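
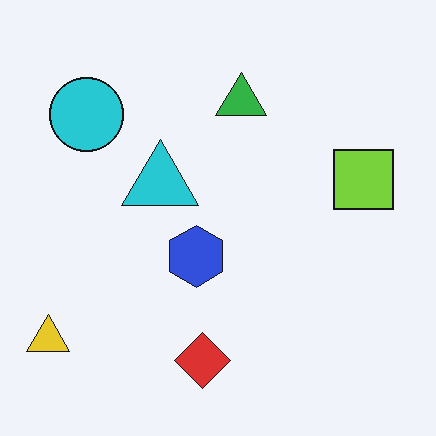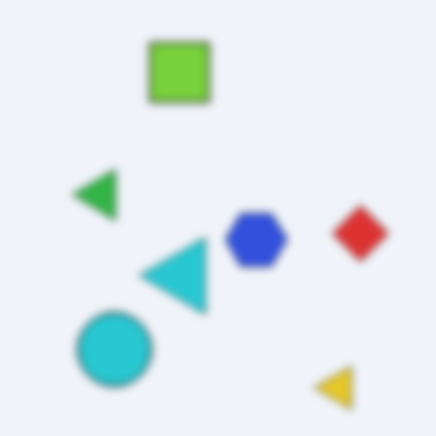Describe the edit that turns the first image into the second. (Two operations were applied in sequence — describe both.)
It was noticeably gaussian-blurred, then rotated 90° counter-clockwise.

Shape edges and outlines are uniformly softened across the whole image. The yellow triangle sits in the bottom-left of the first image and the bottom-right of the second — consistent with a whole-image 90° counter-clockwise rotation.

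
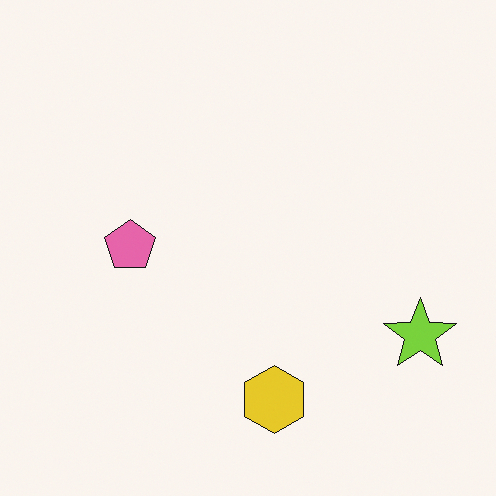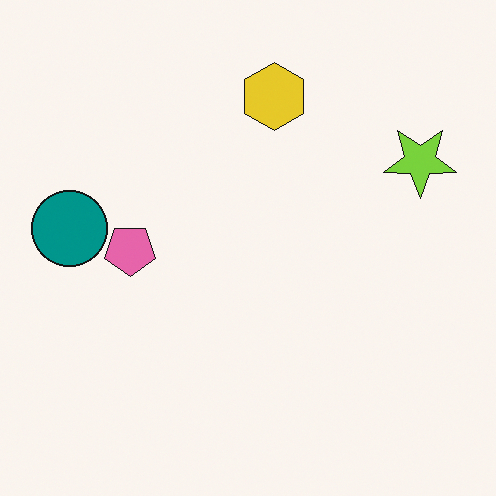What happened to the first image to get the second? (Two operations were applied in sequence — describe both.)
It was flipped vertically (top ↔ bottom), then overlaid with an additional teal circle.

The yellow hexagon is in the bottom of the first image and the top of the second — shapes on opposite sides of the horizontal midline have swapped in a mirror flip. A teal circle appears in the second image that is absent from the first.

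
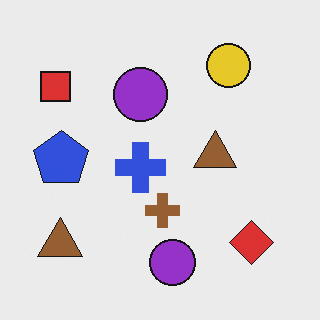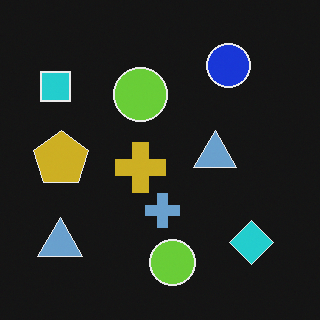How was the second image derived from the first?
The second image is the first color-inverted (negative).

The light background has become dark and every shape's color is its complement — a photographic negative.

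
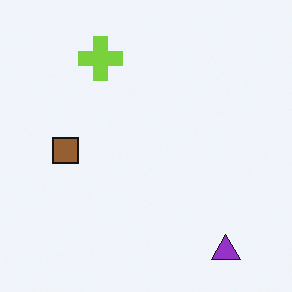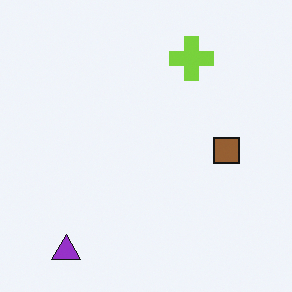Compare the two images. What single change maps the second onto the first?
Flipped horizontally (left ↔ right).

The brown square is in the right of the second image and the left of the first — shapes on opposite sides of the vertical midline have swapped in a mirror flip.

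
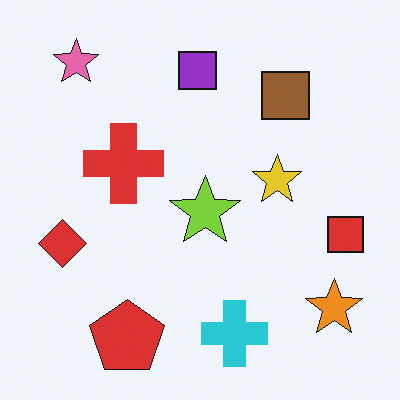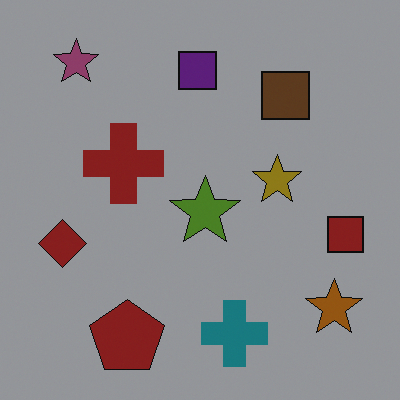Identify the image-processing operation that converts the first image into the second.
Noticeably darkened.

Every pixel — background and shapes alike — is uniformly darkened.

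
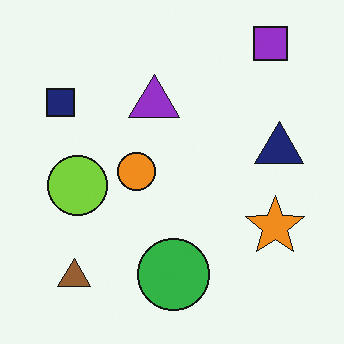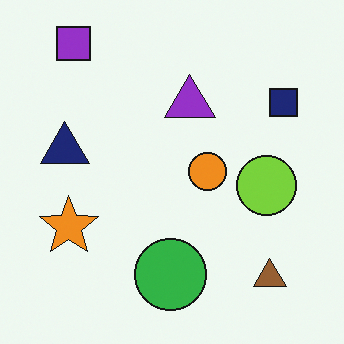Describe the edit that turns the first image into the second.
The image was flipped horizontally (left ↔ right).

The navy square is in the top-left of the first image and the top-right of the second — shapes on opposite sides of the vertical midline have swapped in a mirror flip.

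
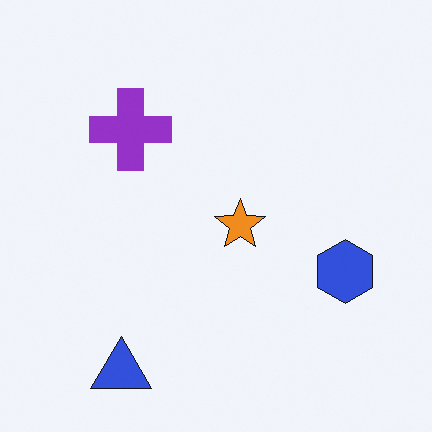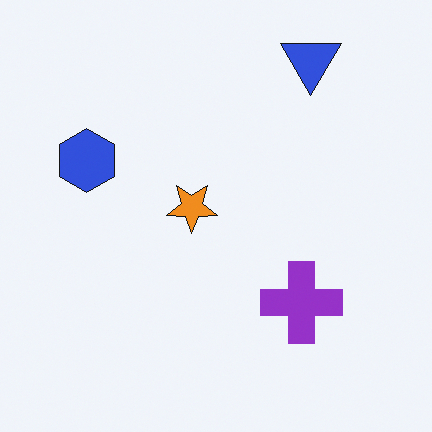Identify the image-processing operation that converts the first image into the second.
The transformation is: rotated 180°.

The blue triangle sits in the bottom-left of the first image and the top-right of the second — consistent with a whole-image 180° rotation.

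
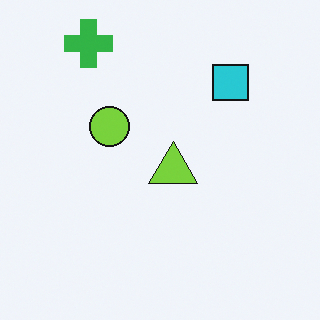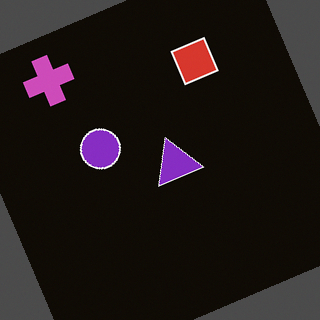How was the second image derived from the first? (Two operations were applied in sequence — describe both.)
Rotated counter-clockwise by a moderate amount, then color-inverted (negative).

Every shape is tilted by the same angle and the image corners show triangular fill wedges — a whole-image rotation by a non-right angle. The light background has become dark and every shape's color is its complement — a photographic negative.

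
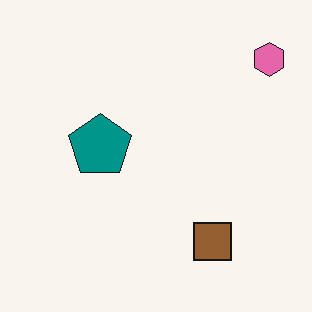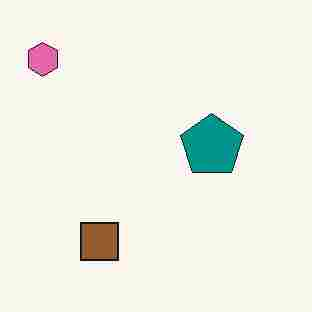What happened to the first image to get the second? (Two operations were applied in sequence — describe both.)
The transformation is: flipped horizontally (left ↔ right), then degraded with heavy JPEG compression.

The pink hexagon is in the top-right of the first image and the top-left of the second — shapes on opposite sides of the vertical midline have swapped in a mirror flip. Blocky 8×8 compression artifacts appear around shape edges and the flat background shows ringing — characteristic JPEG degradation.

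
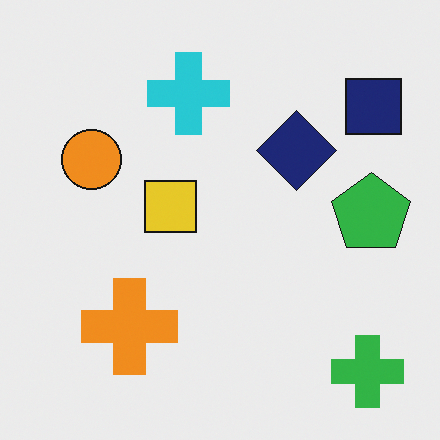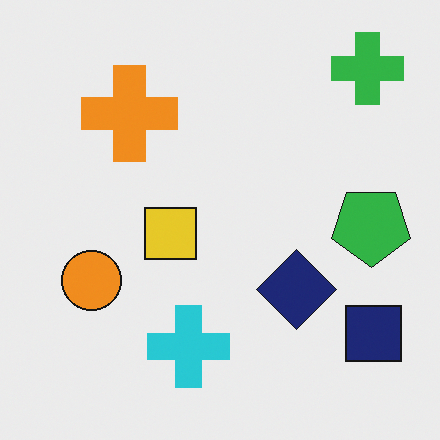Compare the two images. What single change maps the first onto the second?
Flipped vertically (top ↔ bottom).

The green cross is in the bottom-right of the first image and the top-right of the second — shapes on opposite sides of the horizontal midline have swapped in a mirror flip.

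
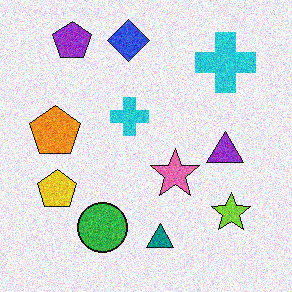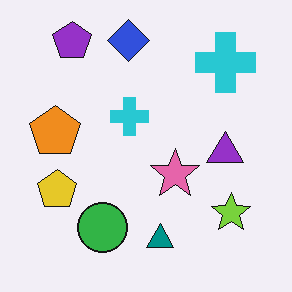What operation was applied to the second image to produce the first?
The image was degraded with visible gaussian noise.

Random speckle covers the whole image, including the flat background.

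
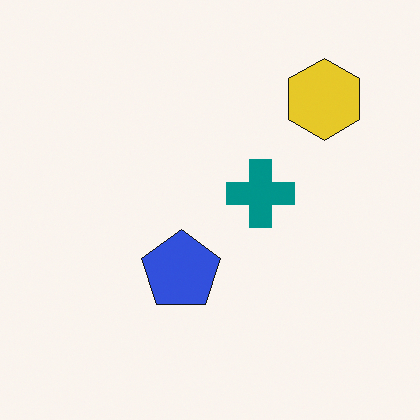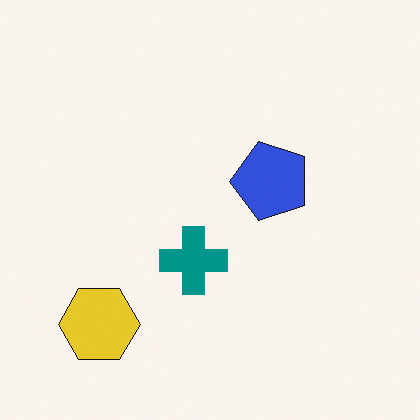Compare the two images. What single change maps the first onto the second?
It was transposed (reflected across the top-left ↔ bottom-right diagonal).

Shapes have swapped their row and column positions — what was in the top-right is now in the bottom-left — a diagonal reflection.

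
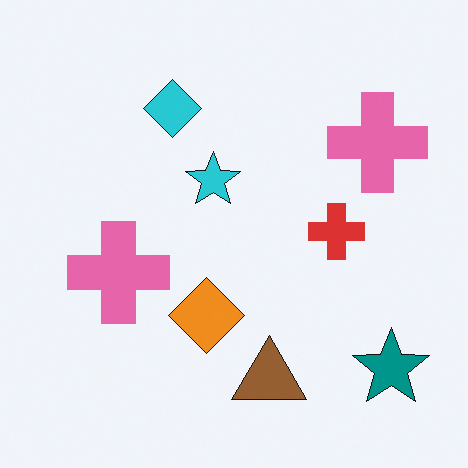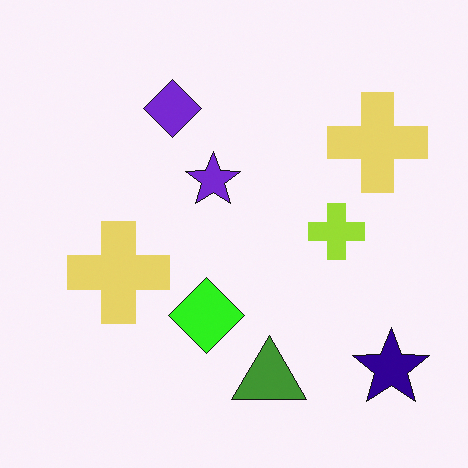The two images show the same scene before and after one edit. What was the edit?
This is the original image hue-shifted through roughly a third of the color wheel.

Every shape's color has rotated by the same amount around the hue wheel — a uniform hue shift.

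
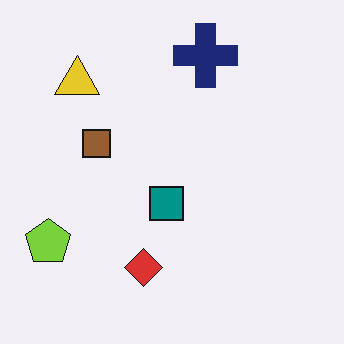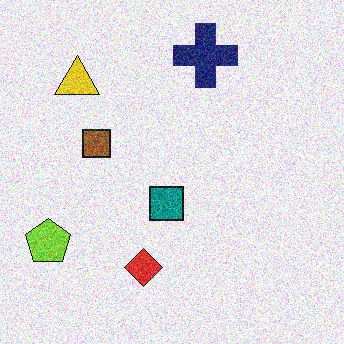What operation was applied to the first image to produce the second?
The second image is the first degraded with heavy additive noise.

Random speckle covers the whole image, including the flat background.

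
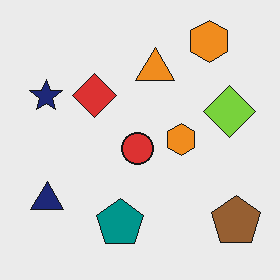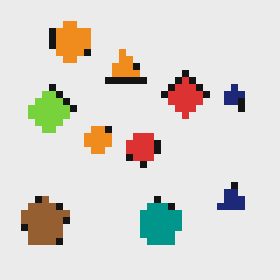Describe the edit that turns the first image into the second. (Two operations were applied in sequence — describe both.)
This is the original image flipped horizontally (left ↔ right), then moderately pixelated.

The brown pentagon is in the bottom-right of the first image and the bottom-left of the second — shapes on opposite sides of the vertical midline have swapped in a mirror flip. Shapes are reduced to large square blocks; fine edges and outlines are lost — a downscale-then-upscale (mosaic) effect.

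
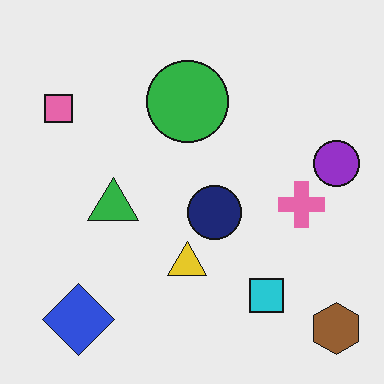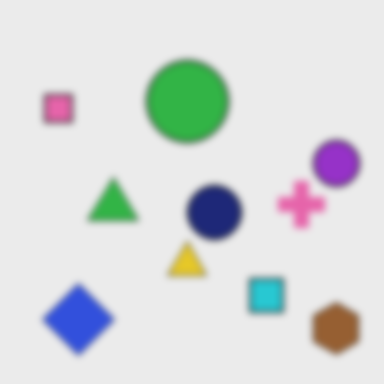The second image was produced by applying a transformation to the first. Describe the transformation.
The second image is the first noticeably gaussian-blurred.

Shape edges and outlines are uniformly softened across the whole image.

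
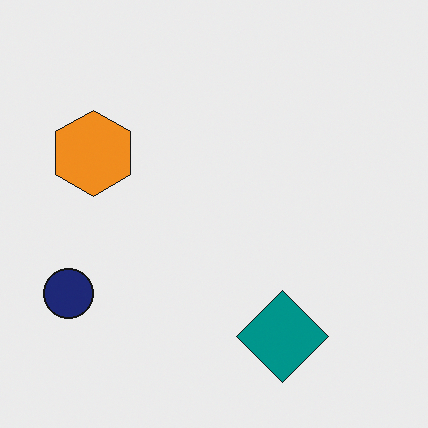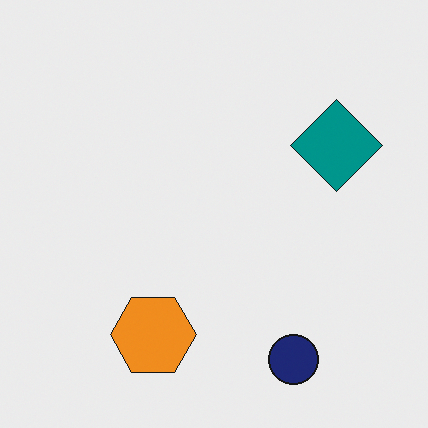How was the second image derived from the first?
Rotated 90° counter-clockwise.

The navy circle sits in the bottom-left of the first image and the bottom-right of the second — consistent with a whole-image 90° counter-clockwise rotation.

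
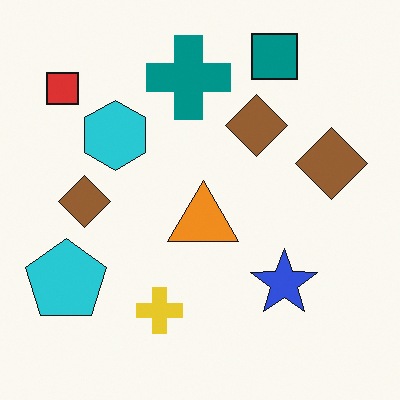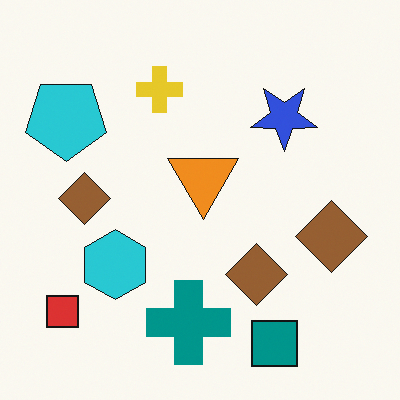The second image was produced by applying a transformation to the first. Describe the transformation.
It was flipped vertically (top ↔ bottom).

The teal square is in the top-right of the first image and the bottom-right of the second — shapes on opposite sides of the horizontal midline have swapped in a mirror flip.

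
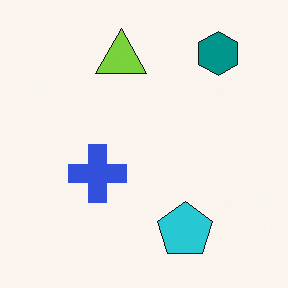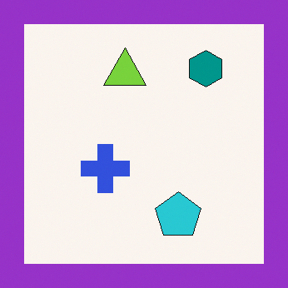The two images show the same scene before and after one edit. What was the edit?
The image was framed with a purple border.

A solid purple frame runs around the edge of the second image, with the content slightly shrunk inside it.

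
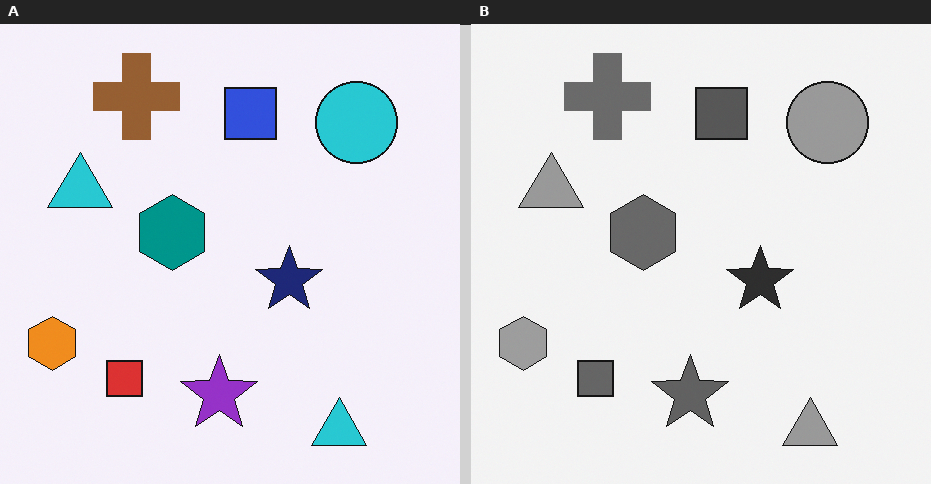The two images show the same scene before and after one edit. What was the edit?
It was converted to grayscale.

All color is removed — every shape is now a shade of grey.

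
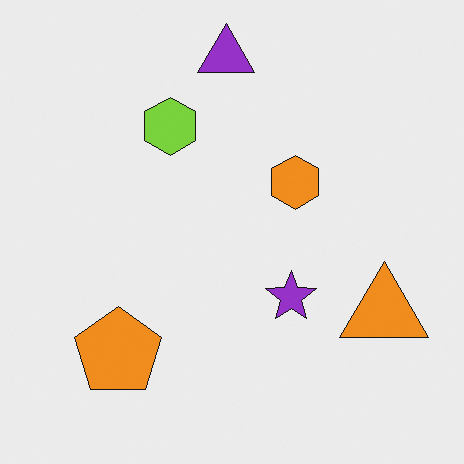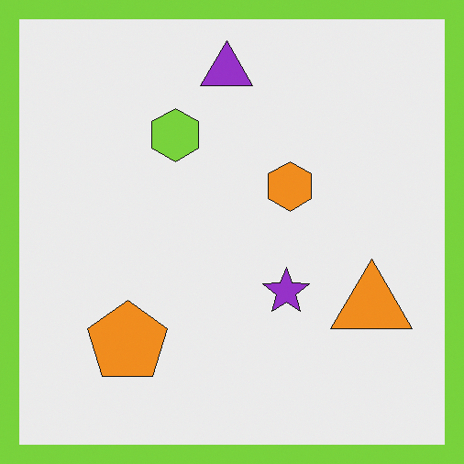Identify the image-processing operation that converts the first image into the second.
It was framed with a lime border.

A solid lime frame runs around the edge of the second image, with the content slightly shrunk inside it.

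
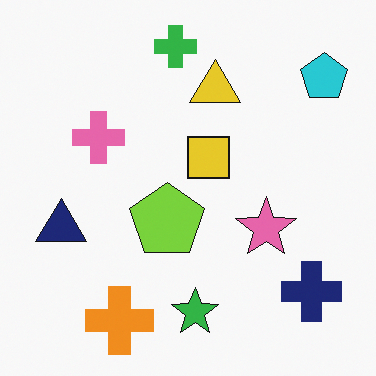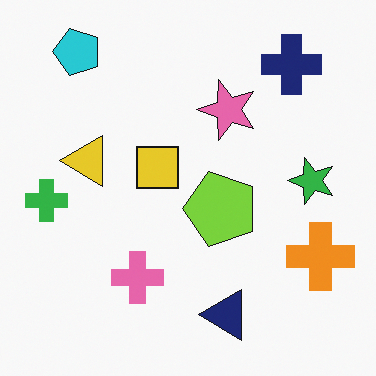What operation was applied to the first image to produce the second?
The image was rotated 90° counter-clockwise.

The cyan pentagon sits in the top-right of the first image and the top-left of the second — consistent with a whole-image 90° counter-clockwise rotation.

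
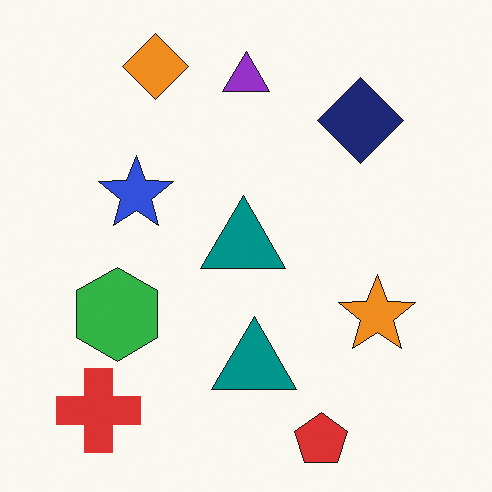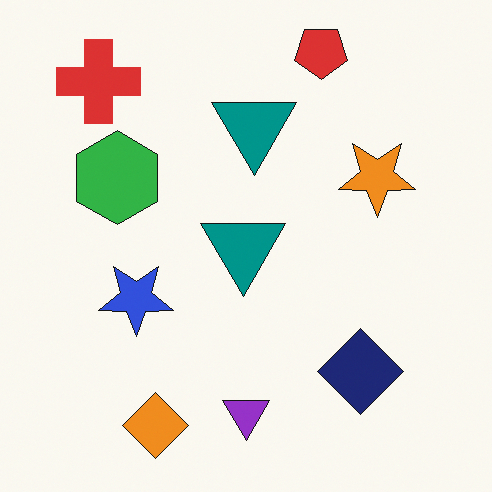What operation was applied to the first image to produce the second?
The image was flipped vertically (top ↔ bottom).

The red pentagon is in the bottom of the first image and the top of the second — shapes on opposite sides of the horizontal midline have swapped in a mirror flip.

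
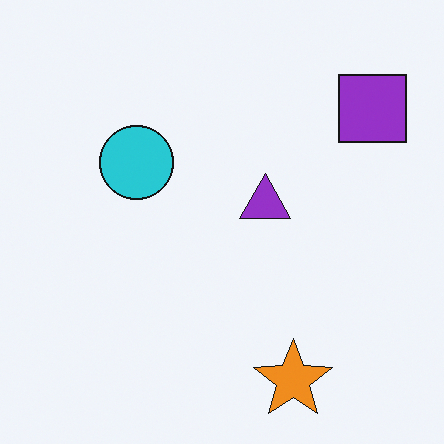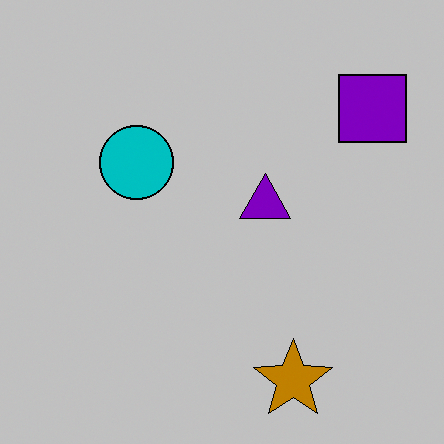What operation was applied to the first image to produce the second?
It was aggressively posterized.

Each flat color has snapped to a coarser quantized level — most visibly, the near-white background has dropped to a flat grey.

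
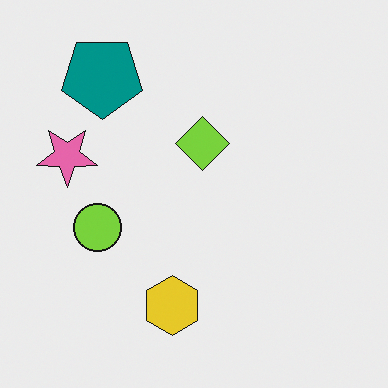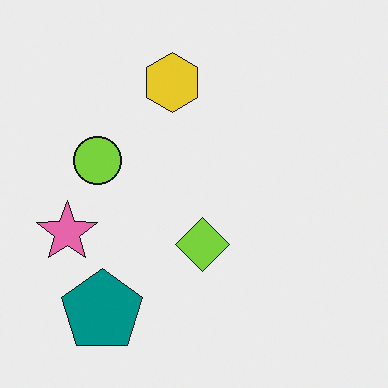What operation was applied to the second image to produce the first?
The image was flipped vertically (top ↔ bottom).

The teal pentagon is in the bottom-left of the second image and the top-left of the first — shapes on opposite sides of the horizontal midline have swapped in a mirror flip.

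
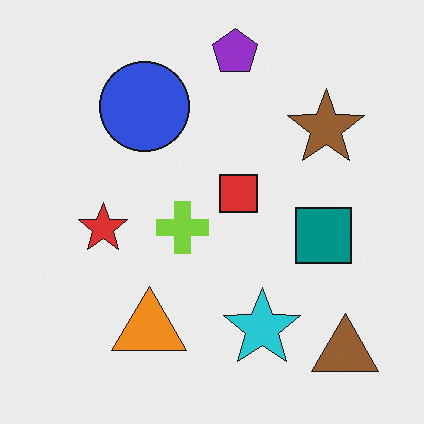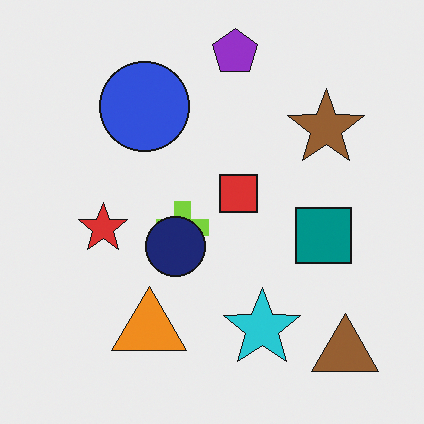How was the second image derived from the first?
It was overlaid with an additional navy circle.

A navy circle appears in the second image that is absent from the first.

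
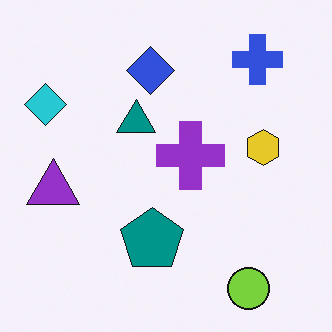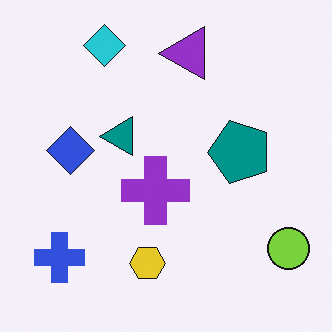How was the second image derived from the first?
The second image is the first transposed (reflected across the top-left ↔ bottom-right diagonal).

Shapes have swapped their row and column positions — what was in the top-right is now in the bottom-left — a diagonal reflection.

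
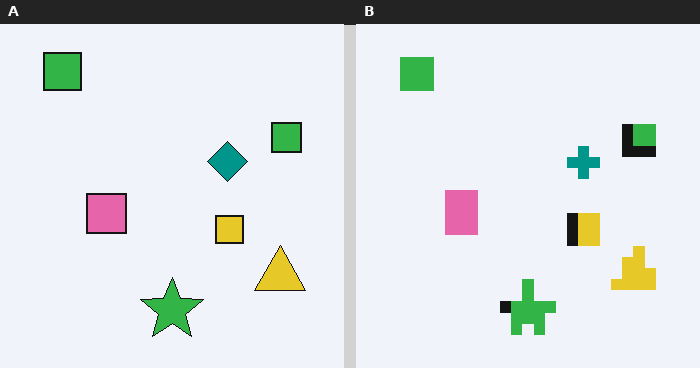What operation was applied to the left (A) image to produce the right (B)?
This is the original image coarsely pixelated.

Shapes are reduced to large square blocks; fine edges and outlines are lost — a downscale-then-upscale (mosaic) effect.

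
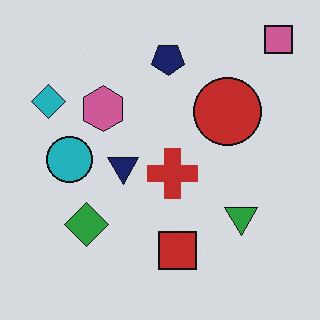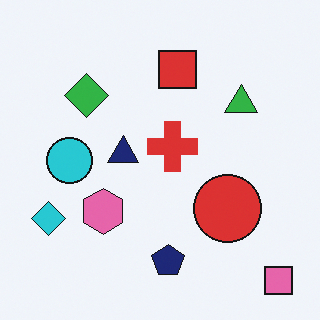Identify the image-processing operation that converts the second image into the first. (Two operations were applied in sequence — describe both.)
The image was flipped vertically (top ↔ bottom), then slightly darkened.

The pink square is in the bottom-right of the second image and the top-right of the first — shapes on opposite sides of the horizontal midline have swapped in a mirror flip. Every pixel — background and shapes alike — is uniformly darkened.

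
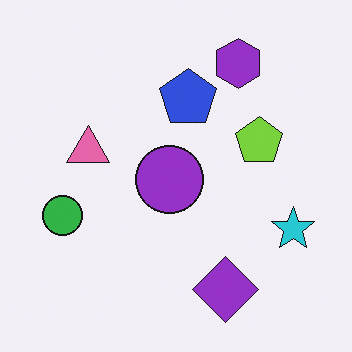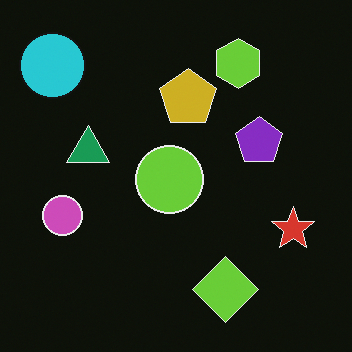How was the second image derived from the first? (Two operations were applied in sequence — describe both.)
The second image is the first color-inverted (negative), then overlaid with an additional cyan circle.

The light background has become dark and every shape's color is its complement — a photographic negative. A cyan circle appears in the second image that is absent from the first.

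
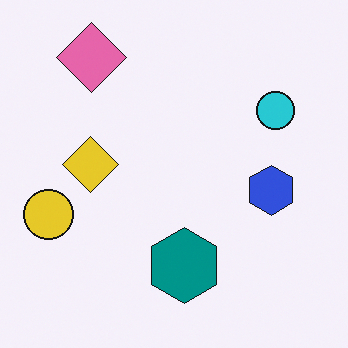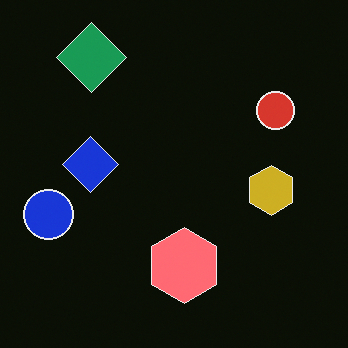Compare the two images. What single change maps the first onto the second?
The second image is the first color-inverted (negative).

The light background has become dark and every shape's color is its complement — a photographic negative.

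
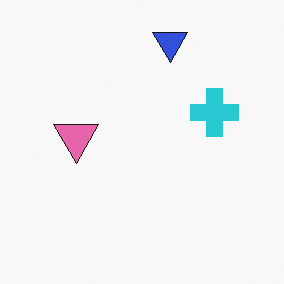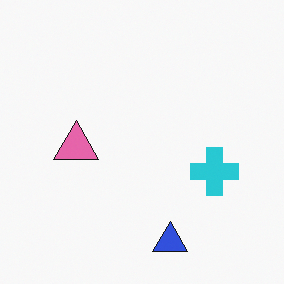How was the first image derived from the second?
It was flipped vertically (top ↔ bottom).

The blue triangle is in the bottom of the second image and the top of the first — shapes on opposite sides of the horizontal midline have swapped in a mirror flip.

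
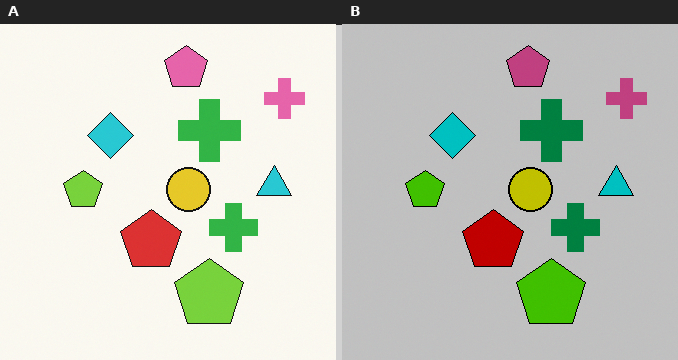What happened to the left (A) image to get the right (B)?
This is the original image heavily posterized to just a handful of flat colors.

Each flat color has snapped to a coarser quantized level — most visibly, the near-white background has dropped to a flat grey.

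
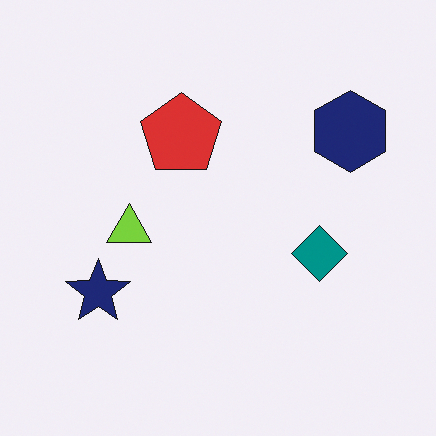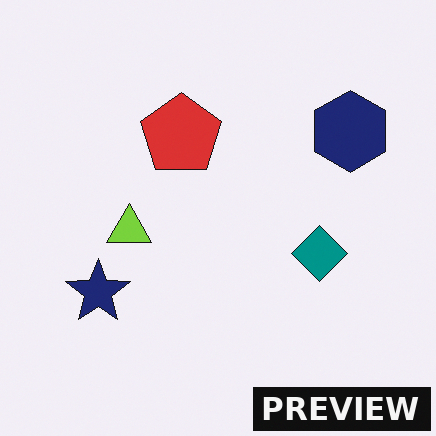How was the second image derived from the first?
The second image is the first watermarked with the text "PREVIEW" in the lower-right corner.

A dark label reading "PREVIEW" appears in the lower-right corner.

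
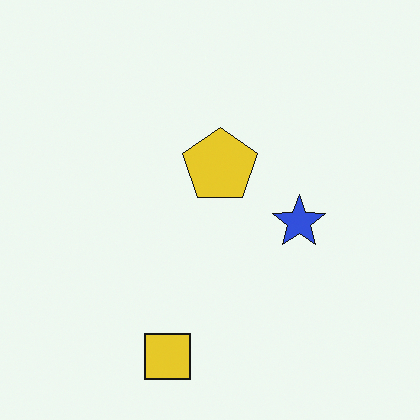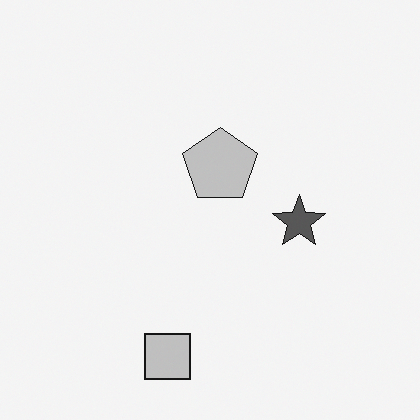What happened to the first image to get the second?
It was converted to grayscale.

All color is removed — every shape is now a shade of grey.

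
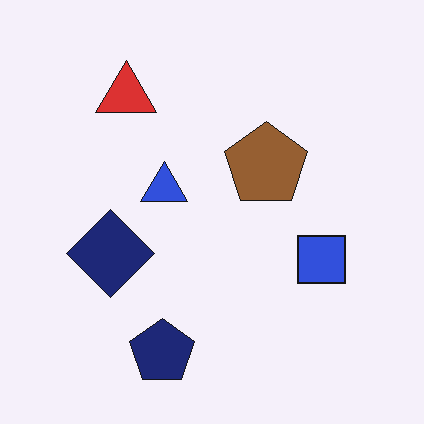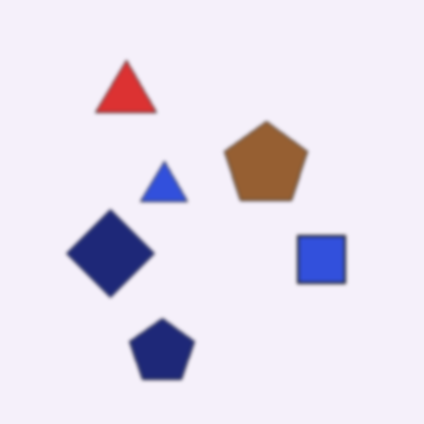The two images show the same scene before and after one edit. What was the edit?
This is the original image given a subtle gaussian blur.

Shape edges and outlines are uniformly softened across the whole image.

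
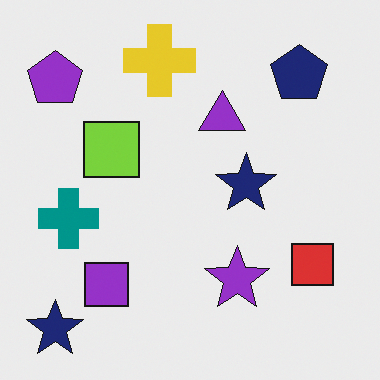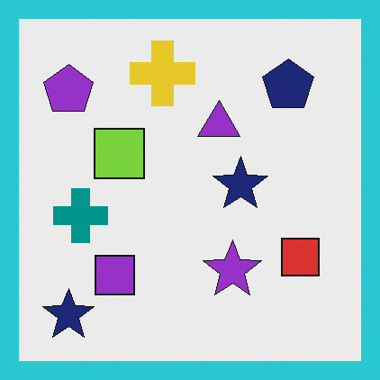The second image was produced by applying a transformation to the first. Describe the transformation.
It was framed with a cyan border.

A solid cyan frame runs around the edge of the second image, with the content slightly shrunk inside it.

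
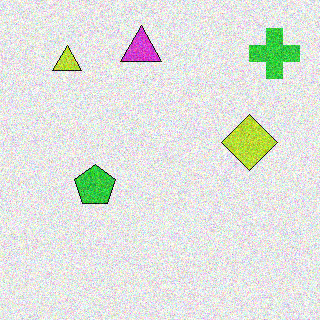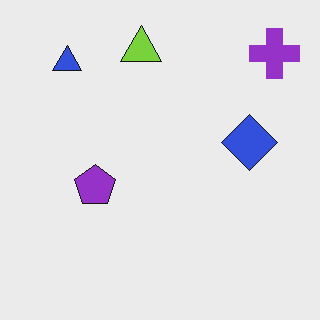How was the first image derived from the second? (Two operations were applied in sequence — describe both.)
The transformation is: hue-shifted through roughly half the color wheel, then degraded with visible gaussian noise.

Every shape's color has rotated by the same amount around the hue wheel — a uniform hue shift. Random speckle covers the whole image, including the flat background.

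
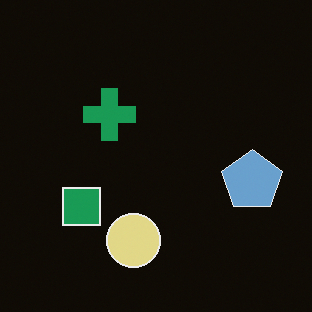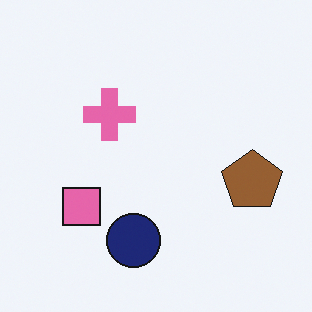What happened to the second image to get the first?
The first image is the second color-inverted (negative).

The light background has become dark and every shape's color is its complement — a photographic negative.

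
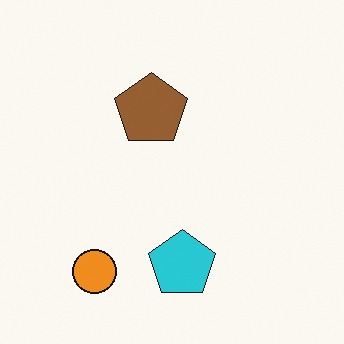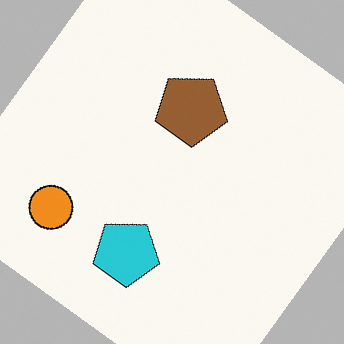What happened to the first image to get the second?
Rotated clockwise by a large amount — several tens of degrees.

Every shape is tilted by the same angle and the image corners show triangular fill wedges — a whole-image rotation by a non-right angle.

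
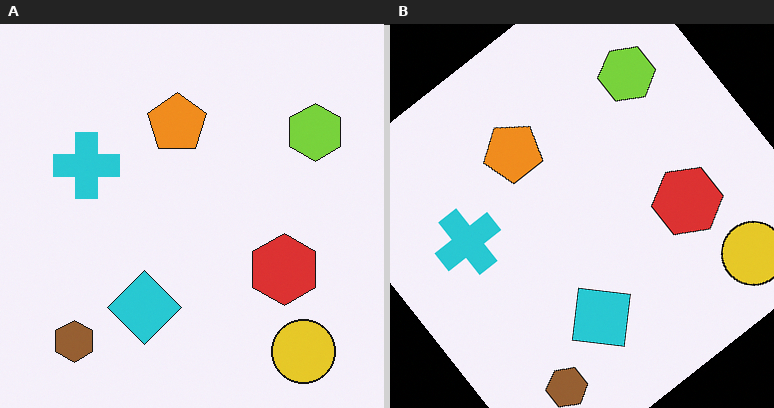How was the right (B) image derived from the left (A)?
The transformation is: rotated counter-clockwise by a large amount — several tens of degrees.

Every shape is tilted by the same angle and the image corners show triangular fill wedges — a whole-image rotation by a non-right angle.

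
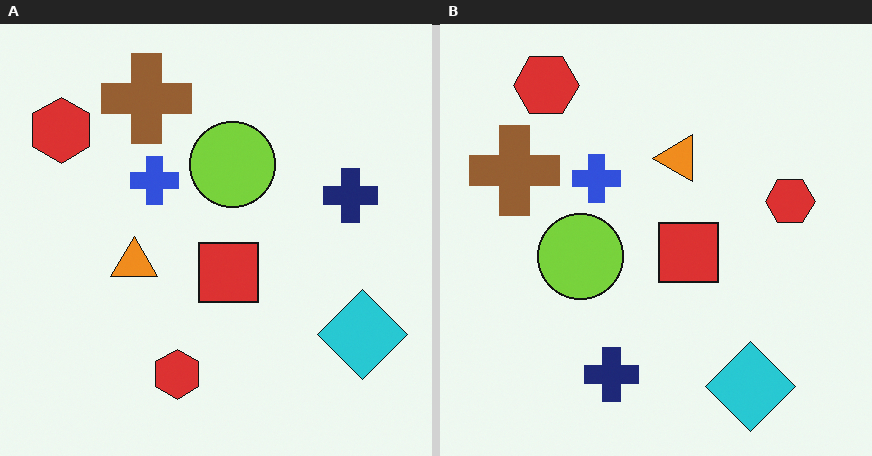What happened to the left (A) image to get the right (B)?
The right (B) image is the left (A) transposed (reflected across the top-left ↔ bottom-right diagonal).

Shapes have swapped their row and column positions — what was in the top-right is now in the bottom-left — a diagonal reflection.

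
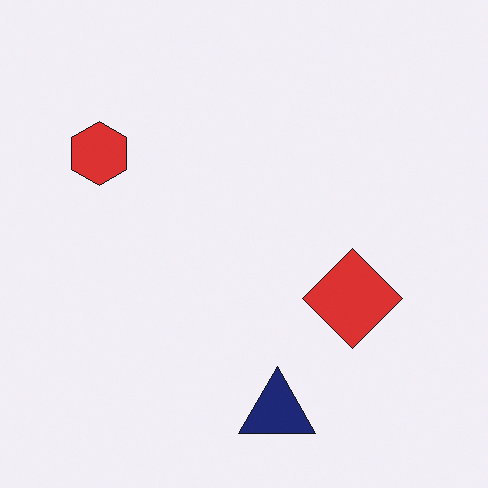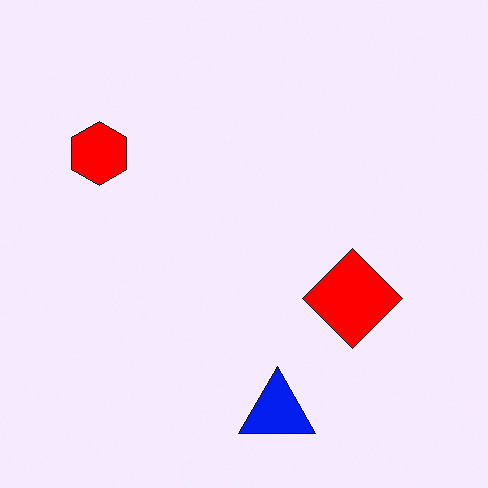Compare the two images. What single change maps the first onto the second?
The second image is the first heavily oversaturated.

All colors are more vivid — a global saturation change.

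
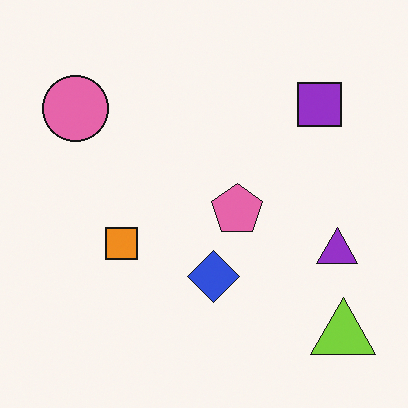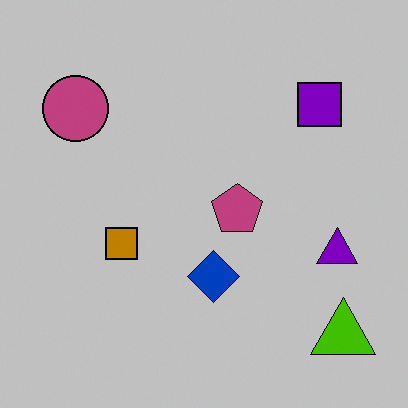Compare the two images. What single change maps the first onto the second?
The transformation is: heavily posterized to just a handful of flat colors.

Each flat color has snapped to a coarser quantized level — most visibly, the near-white background has dropped to a flat grey.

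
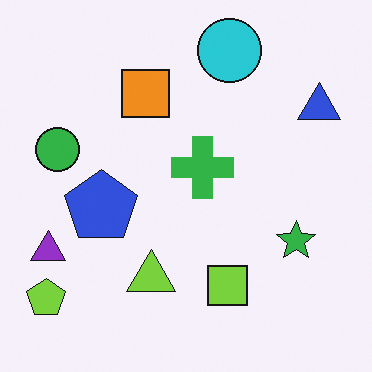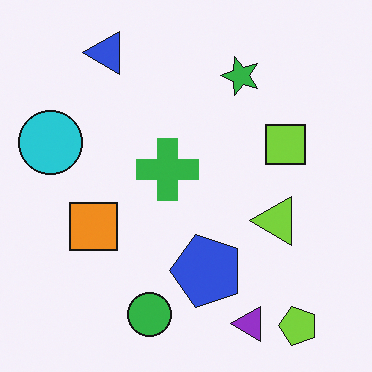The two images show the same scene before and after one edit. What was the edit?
This is the original image rotated 90° counter-clockwise.

The lime pentagon sits in the bottom-left of the first image and the bottom-right of the second — consistent with a whole-image 90° counter-clockwise rotation.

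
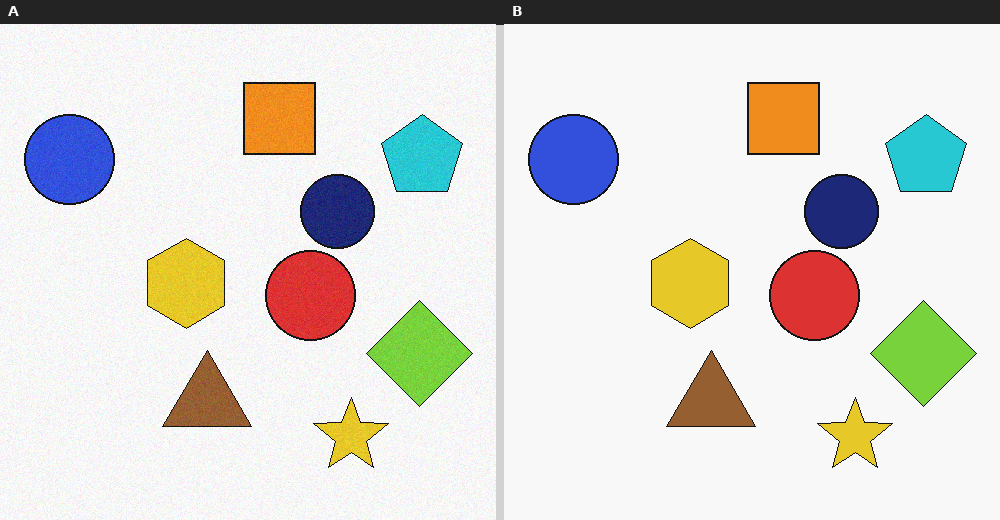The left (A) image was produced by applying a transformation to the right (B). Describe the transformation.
The left (A) image is the right (B) degraded with a light layer of grain.

Random speckle covers the whole image, including the flat background.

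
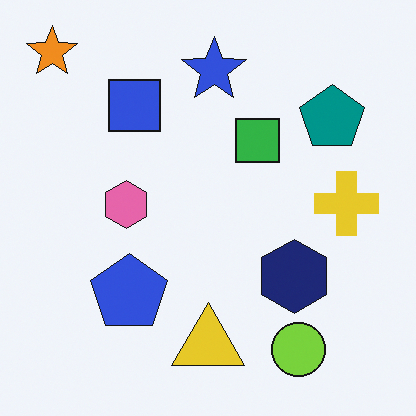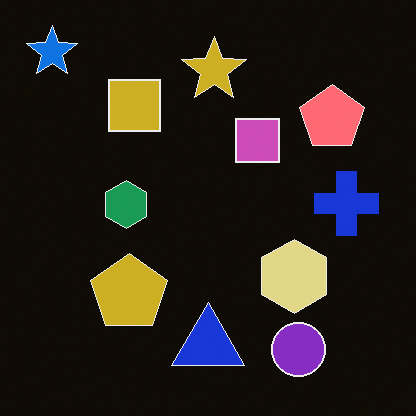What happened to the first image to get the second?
This is the original image color-inverted (negative).

The light background has become dark and every shape's color is its complement — a photographic negative.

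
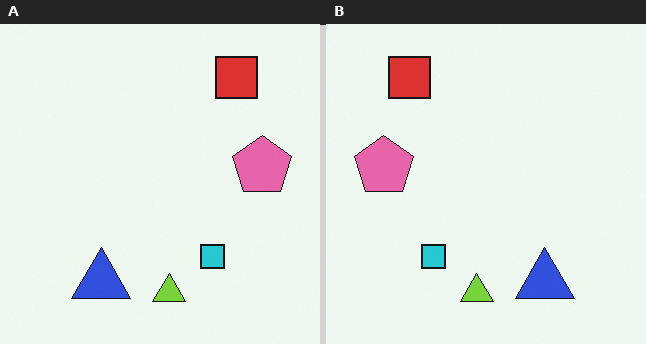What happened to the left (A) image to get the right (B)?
It was flipped horizontally (left ↔ right).

The pink pentagon is in the right of the left (A) image and the left of the right (B) — shapes on opposite sides of the vertical midline have swapped in a mirror flip.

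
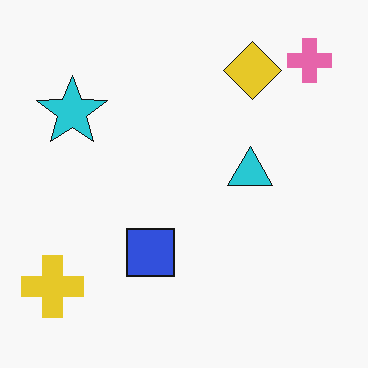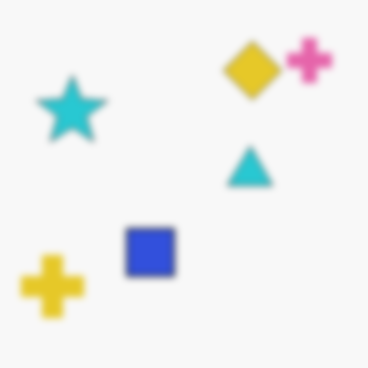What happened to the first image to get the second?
This is the original image noticeably gaussian-blurred.

Shape edges and outlines are uniformly softened across the whole image.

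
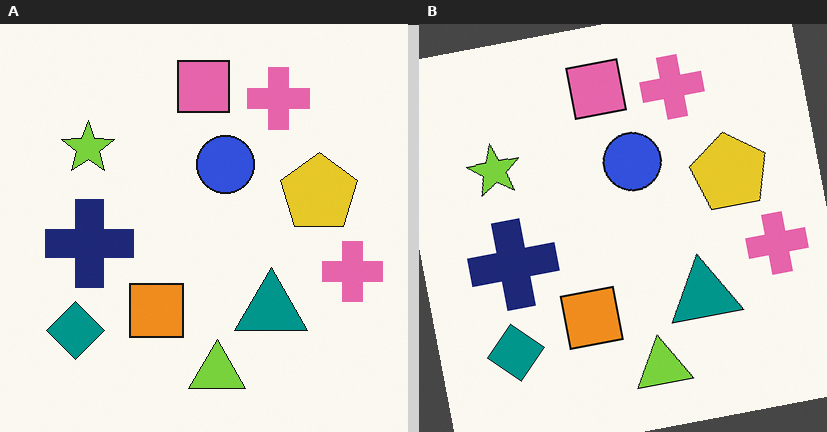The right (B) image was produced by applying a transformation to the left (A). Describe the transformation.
It was rotated counter-clockwise by a small amount.

Every shape is tilted by the same angle and the image corners show triangular fill wedges — a whole-image rotation by a non-right angle.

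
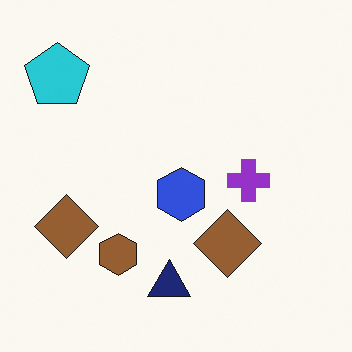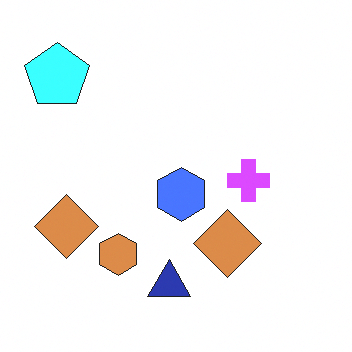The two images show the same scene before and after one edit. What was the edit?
This is the original image substantially brightened.

Every pixel — background and shapes alike — is uniformly brightened.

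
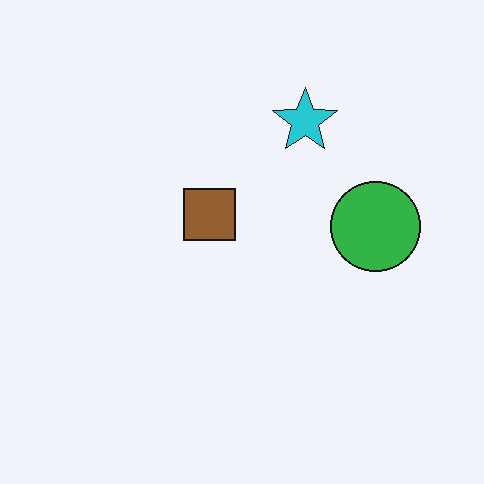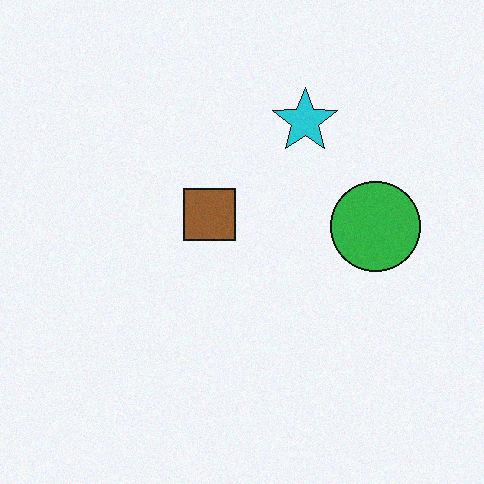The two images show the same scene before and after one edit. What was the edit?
The image was degraded with subtle gaussian noise.

Random speckle covers the whole image, including the flat background.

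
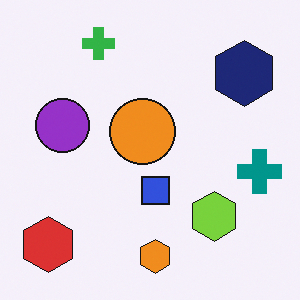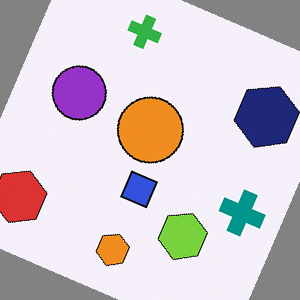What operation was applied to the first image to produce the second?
The image was rotated clockwise by a moderate amount.

Every shape is tilted by the same angle and the image corners show triangular fill wedges — a whole-image rotation by a non-right angle.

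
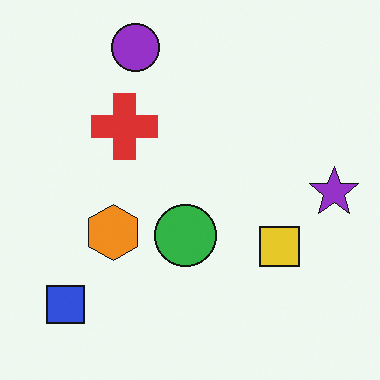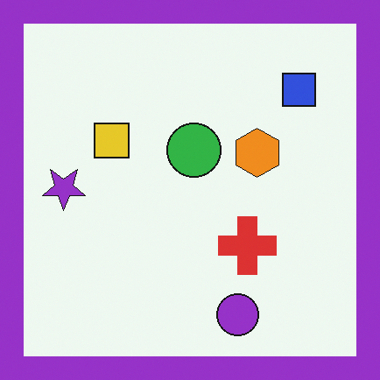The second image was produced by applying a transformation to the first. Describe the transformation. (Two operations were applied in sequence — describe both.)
It was rotated 180°, then framed with a purple border.

The blue square sits in the bottom-left of the first image and the top-right of the second — consistent with a whole-image 180° rotation. A solid purple frame runs around the edge of the second image, with the content slightly shrunk inside it.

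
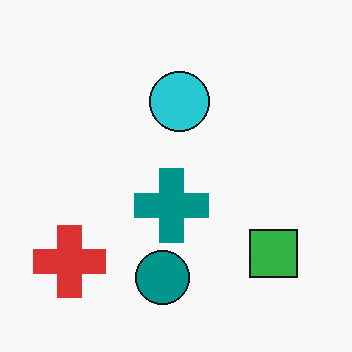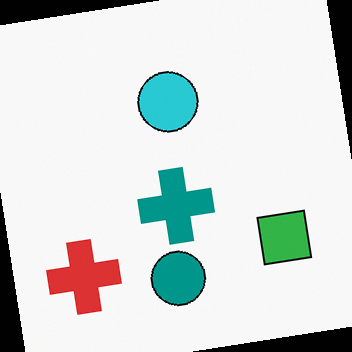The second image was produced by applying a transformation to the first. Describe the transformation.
The transformation is: rotated counter-clockwise by a slight angle.

Every shape is tilted by the same angle and the image corners show triangular fill wedges — a whole-image rotation by a non-right angle.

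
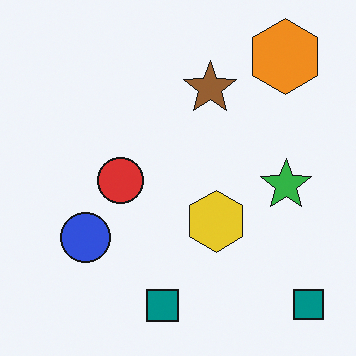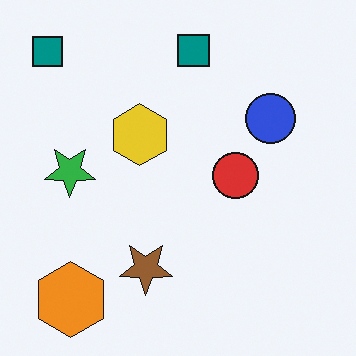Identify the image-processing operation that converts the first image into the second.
The transformation is: rotated 180°.

The orange hexagon sits in the top-right of the first image and the bottom-left of the second — consistent with a whole-image 180° rotation.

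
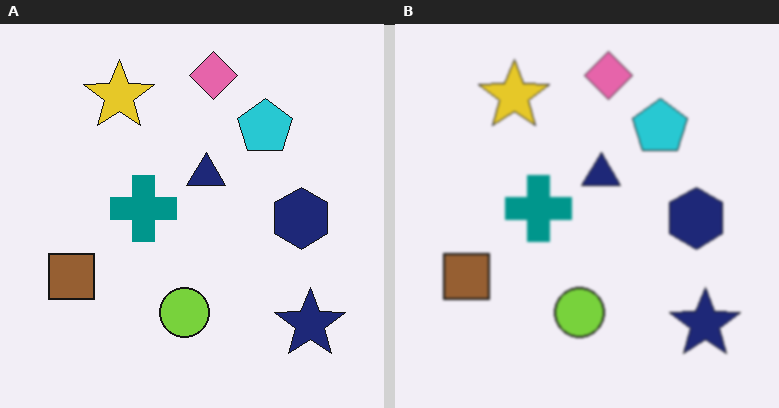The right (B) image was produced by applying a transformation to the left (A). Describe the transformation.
It was slightly softened.

Shape edges and outlines are uniformly softened across the whole image.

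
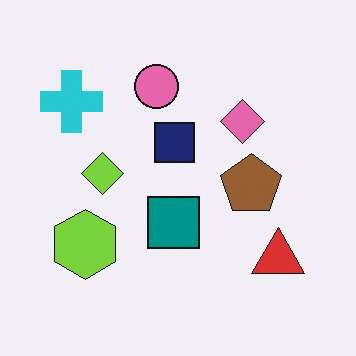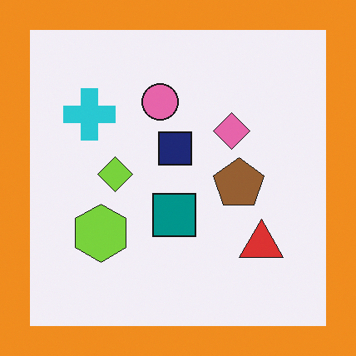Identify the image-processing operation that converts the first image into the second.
The image was framed with a orange border.

A solid orange frame runs around the edge of the second image, with the content slightly shrunk inside it.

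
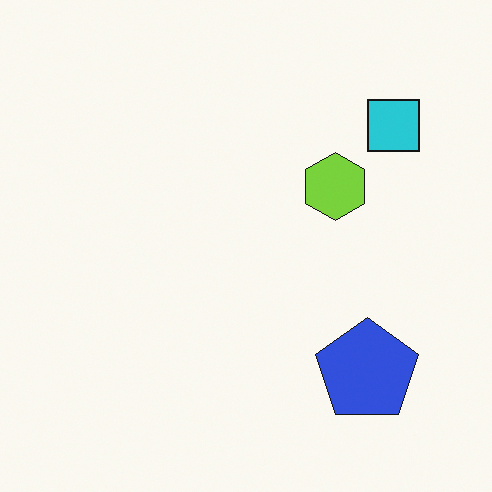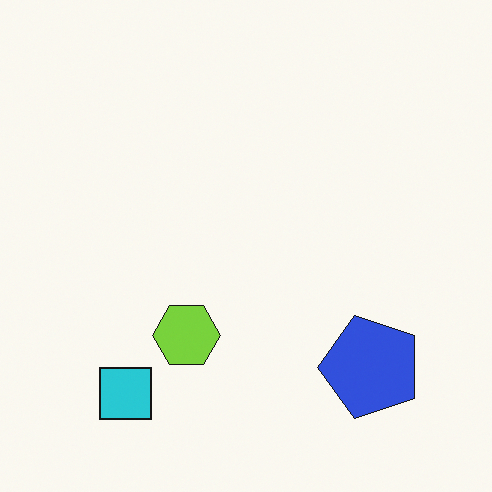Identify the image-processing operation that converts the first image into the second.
The second image is the first transposed (reflected across the top-left ↔ bottom-right diagonal).

Shapes have swapped their row and column positions — what was in the top-right is now in the bottom-left — a diagonal reflection.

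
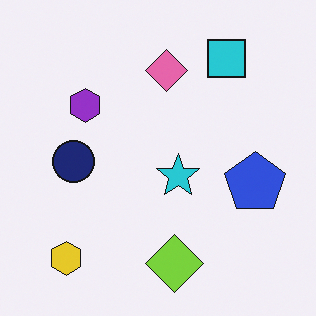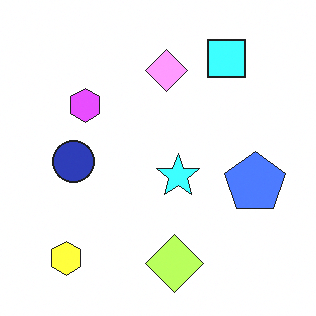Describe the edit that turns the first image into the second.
Brightened a lot.

Every pixel — background and shapes alike — is uniformly brightened.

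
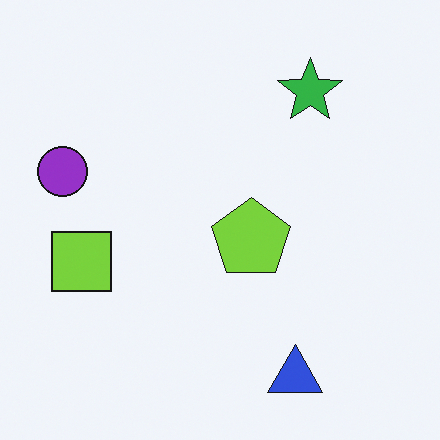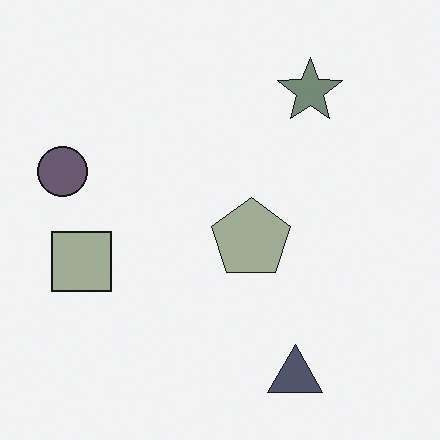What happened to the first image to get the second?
It was made much more muted (saturation change).

All colors are more muted and greyish — a global saturation change.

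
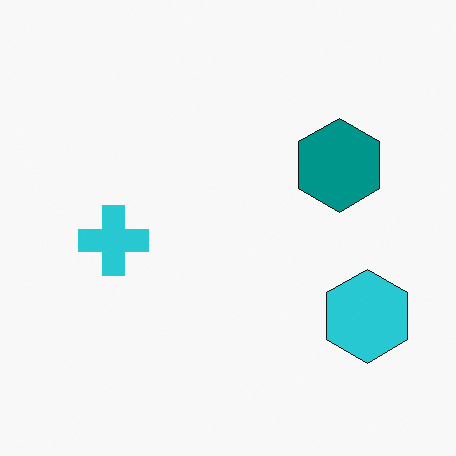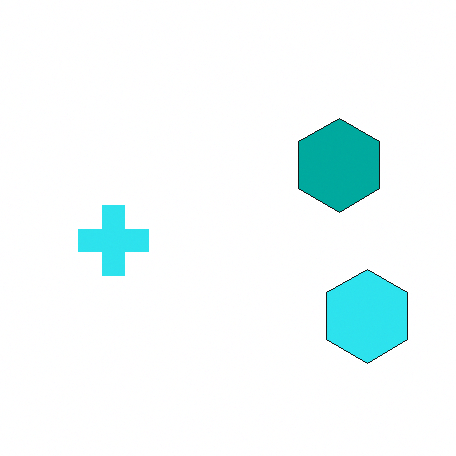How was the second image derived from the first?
Slightly brightened.

Every pixel — background and shapes alike — is uniformly brightened.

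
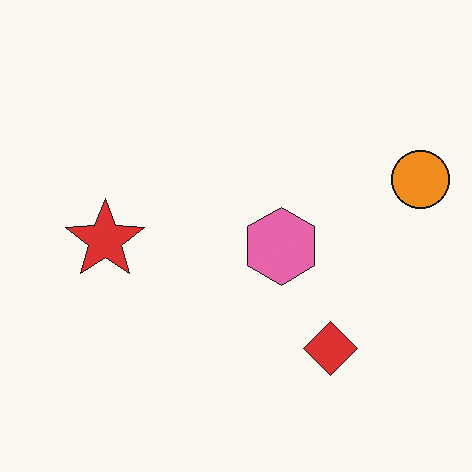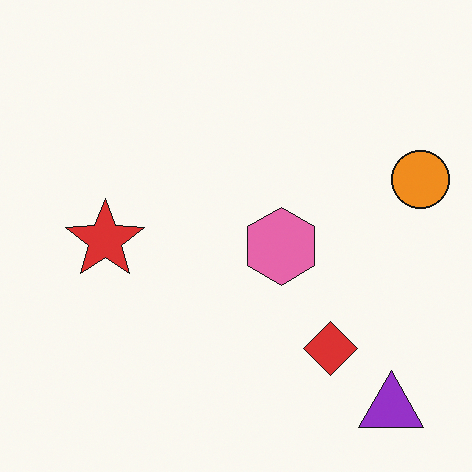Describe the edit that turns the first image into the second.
The image was overlaid with an additional purple triangle.

A purple triangle appears in the second image that is absent from the first.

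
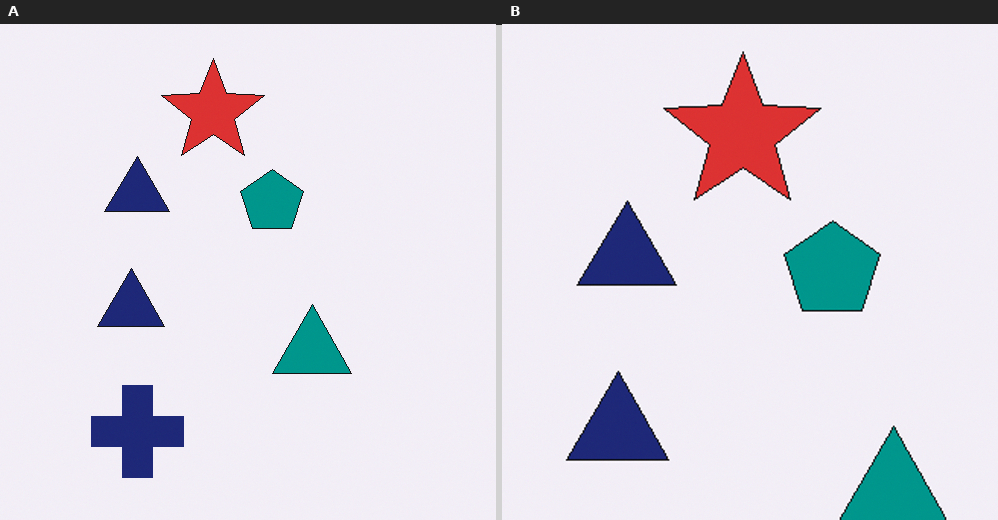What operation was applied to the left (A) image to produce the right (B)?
It was cropped slightly and scaled back up.

The visible shapes are larger and the field of view is narrower; shapes near the original edges may be partly or wholly outside the frame — a crop-and-rescale.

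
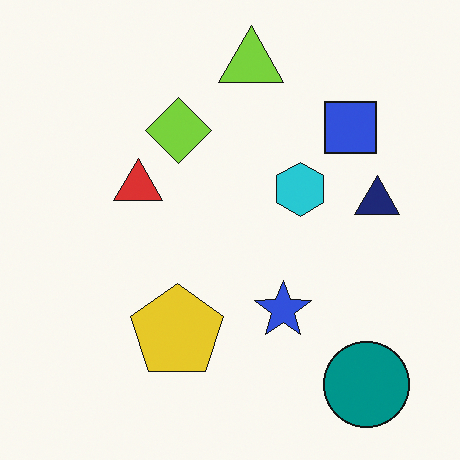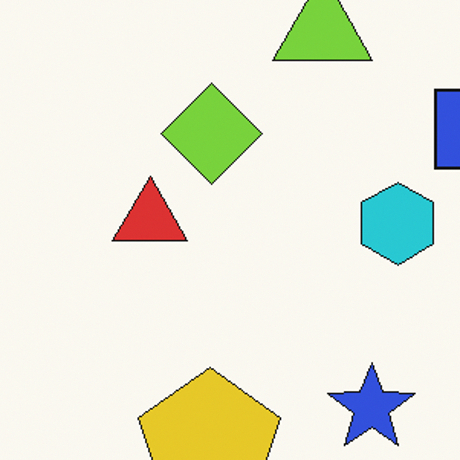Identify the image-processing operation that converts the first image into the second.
The transformation is: cropped to a modestly smaller region and rescaled.

The visible shapes are larger and the field of view is narrower; shapes near the original edges may be partly or wholly outside the frame — a crop-and-rescale.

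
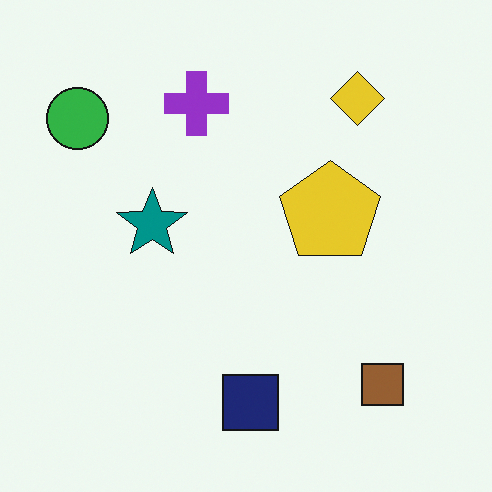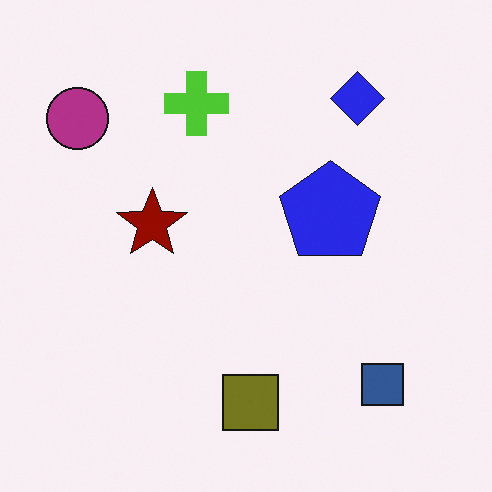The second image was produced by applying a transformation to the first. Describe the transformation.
This is the original image hue-shifted by a large amount.

Every shape's color has rotated by the same amount around the hue wheel — a uniform hue shift.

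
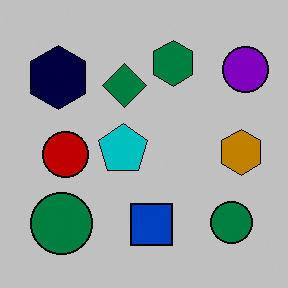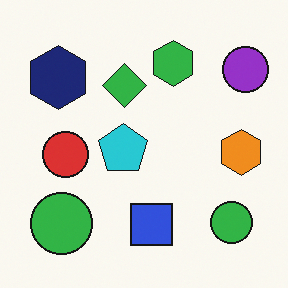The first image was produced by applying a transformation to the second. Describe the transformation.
Heavily posterized to just a handful of flat colors.

Each flat color has snapped to a coarser quantized level — most visibly, the near-white background has dropped to a flat grey.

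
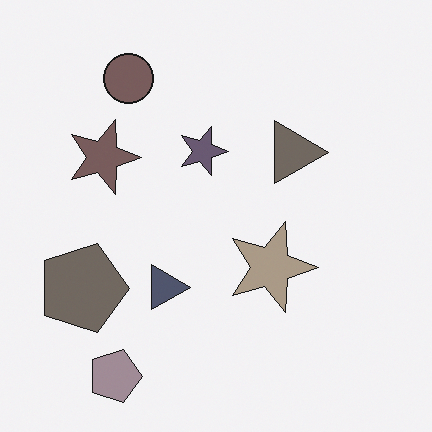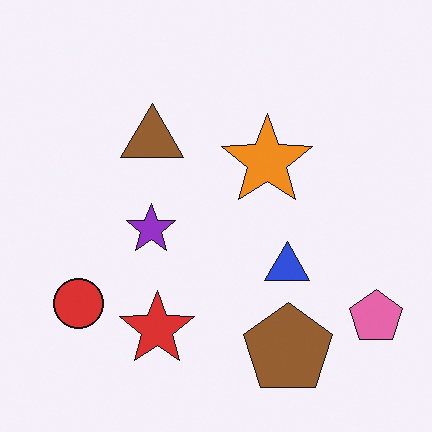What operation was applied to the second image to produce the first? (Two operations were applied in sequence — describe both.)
Rotated 90° clockwise, then heavily desaturated.

The pink pentagon sits in the bottom-right of the second image and the bottom-left of the first — consistent with a whole-image 90° clockwise rotation. All colors are more muted and greyish — a global saturation change.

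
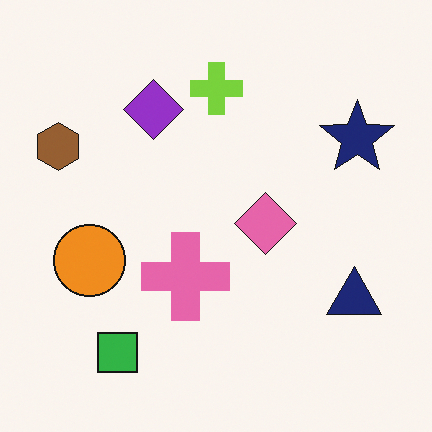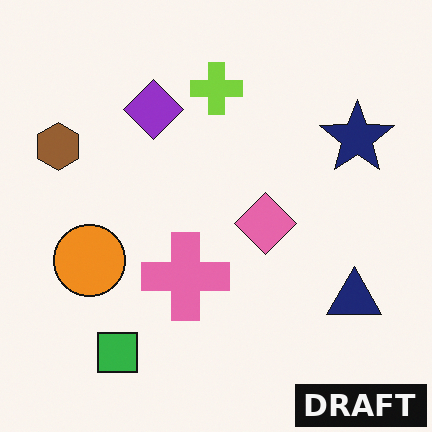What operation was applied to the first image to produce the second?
The transformation is: watermarked with the text "DRAFT" in the lower-right corner.

A dark label reading "DRAFT" appears in the lower-right corner.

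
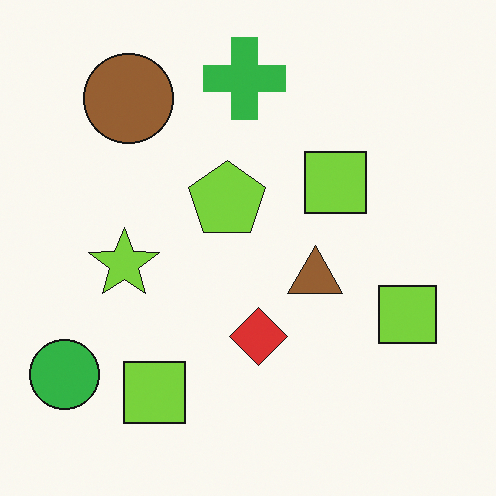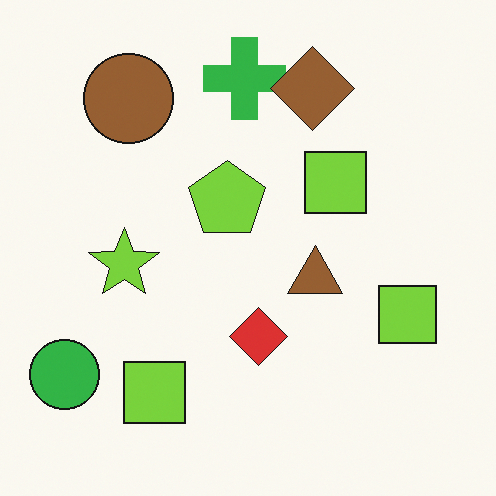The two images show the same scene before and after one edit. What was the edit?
This is the original image overlaid with an additional brown diamond.

A brown diamond appears in the second image that is absent from the first.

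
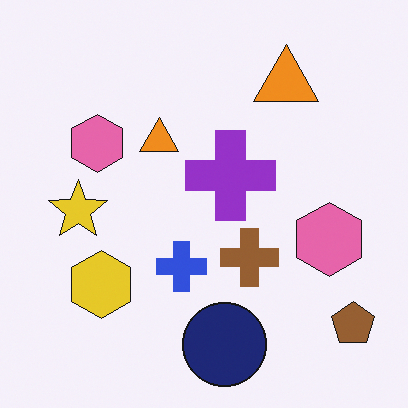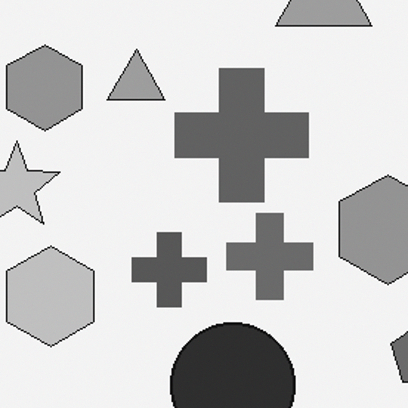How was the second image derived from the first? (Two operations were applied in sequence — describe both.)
The image was converted to grayscale, then cropped to a modestly smaller region and rescaled.

All color is removed — every shape is now a shade of grey. The visible shapes are larger and the field of view is narrower; shapes near the original edges may be partly or wholly outside the frame — a crop-and-rescale.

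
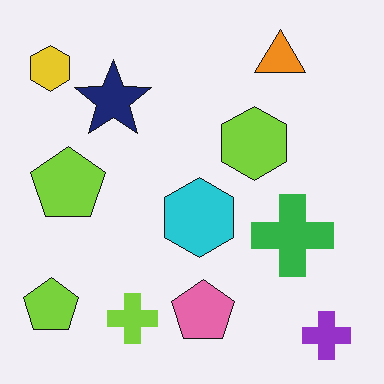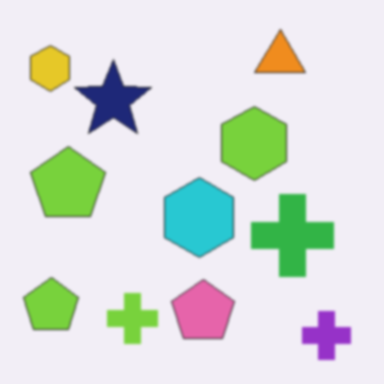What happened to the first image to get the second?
Given a subtle gaussian blur.

Shape edges and outlines are uniformly softened across the whole image.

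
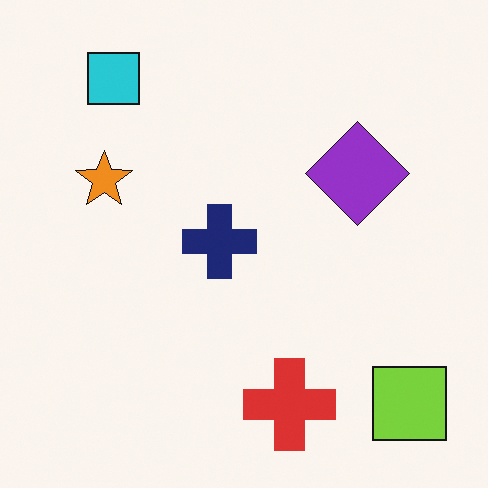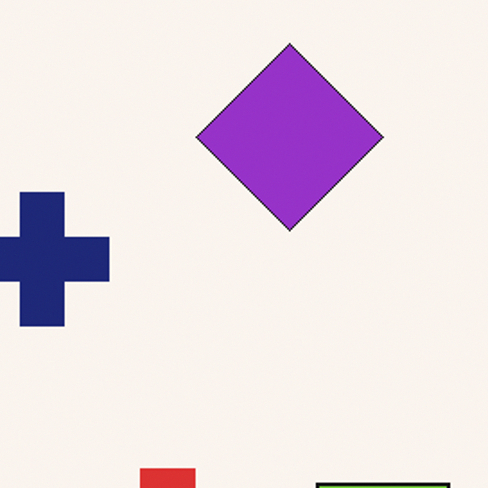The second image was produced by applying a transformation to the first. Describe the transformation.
The transformation is: cropped to a noticeably smaller region and rescaled.

The visible shapes are larger and the field of view is narrower; shapes near the original edges may be partly or wholly outside the frame — a crop-and-rescale.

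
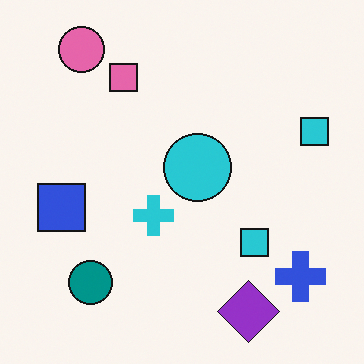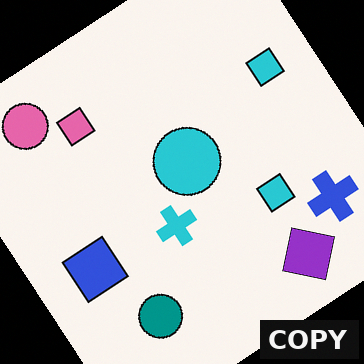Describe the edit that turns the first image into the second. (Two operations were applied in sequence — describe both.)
This is the original image rotated counter-clockwise by a large amount — several tens of degrees, then watermarked with the text "COPY" in the lower-right corner.

Every shape is tilted by the same angle and the image corners show triangular fill wedges — a whole-image rotation by a non-right angle. A dark label reading "COPY" appears in the lower-right corner.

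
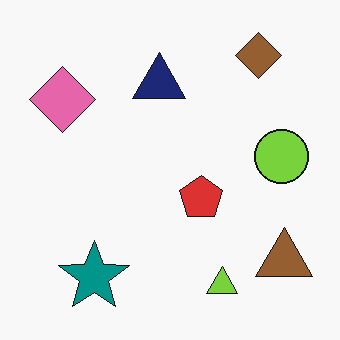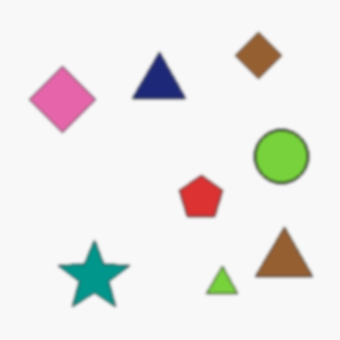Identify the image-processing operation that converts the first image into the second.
This is the original image slightly softened.

Shape edges and outlines are uniformly softened across the whole image.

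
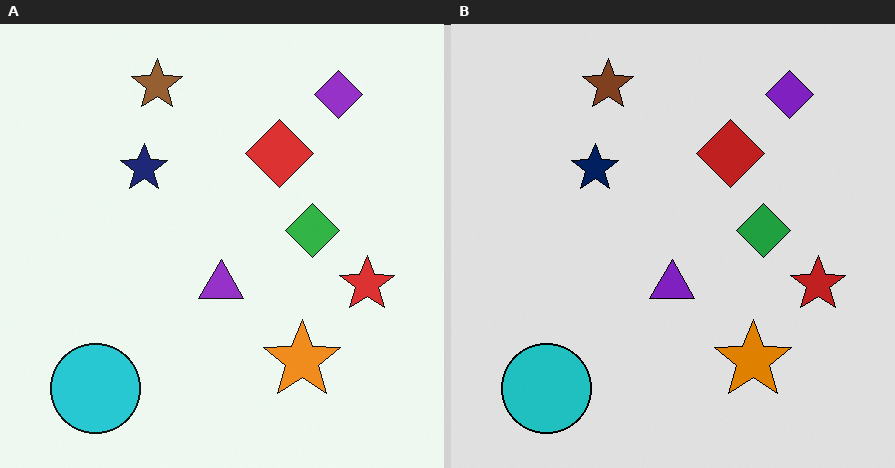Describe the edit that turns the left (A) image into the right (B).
The image was posterized to a reduced palette.

Each flat color has snapped to a coarser quantized level — most visibly, the near-white background has dropped to a flat grey.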